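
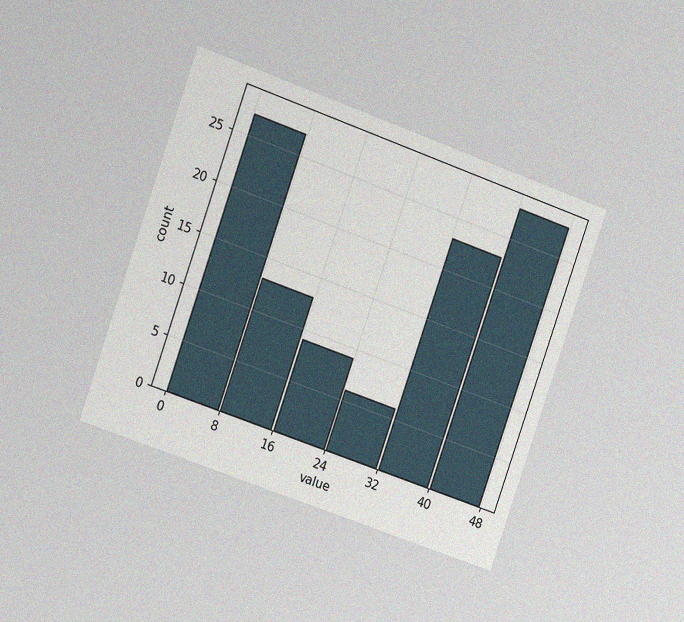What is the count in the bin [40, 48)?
28

The chart is tilted about 19° clockwise and viewed slightly from the left, with some photo noise. The [40, 48) bin has height 28.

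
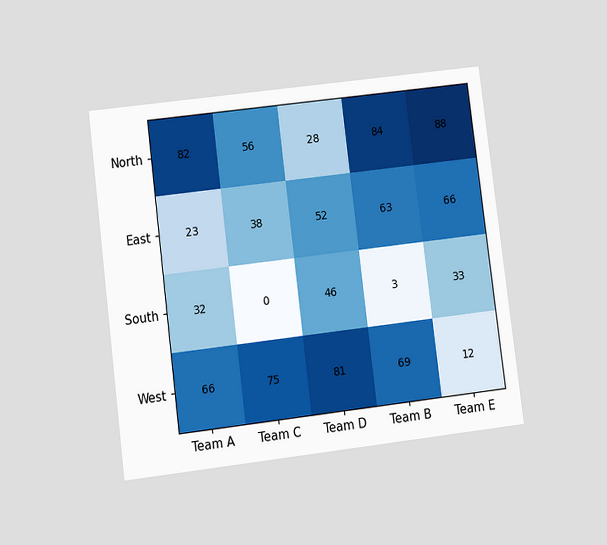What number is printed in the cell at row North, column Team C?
The chart is tilted about 7° counter-clockwise and viewed at a slight angle. The (North, Team C) cell reads 56.

56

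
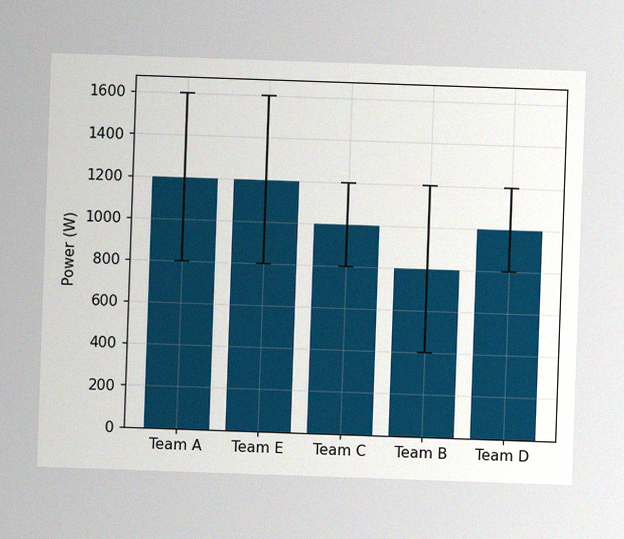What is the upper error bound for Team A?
The image has some photo noise and uneven lighting. The Team A bar's upper whisker reaches 1600W.

1600W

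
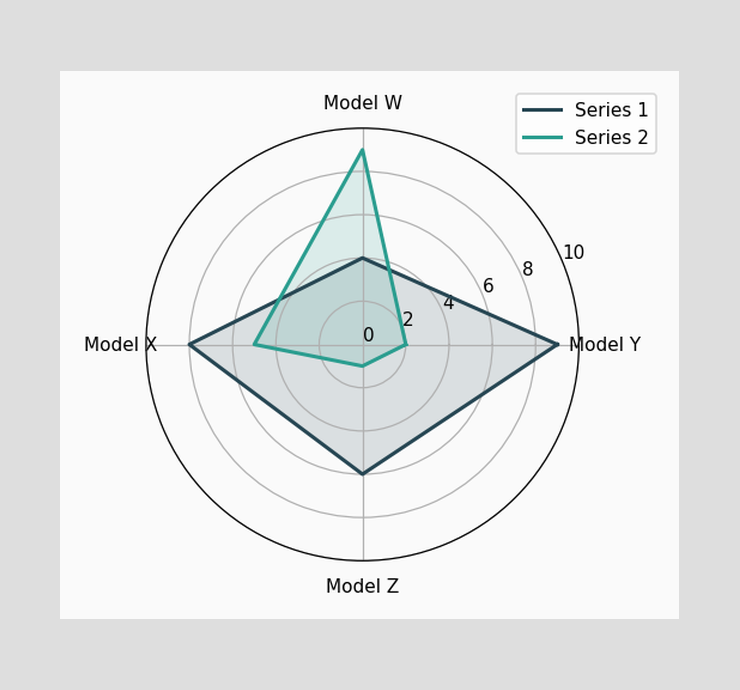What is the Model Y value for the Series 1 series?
On the Model Y axis, Series 1 reaches 9.

9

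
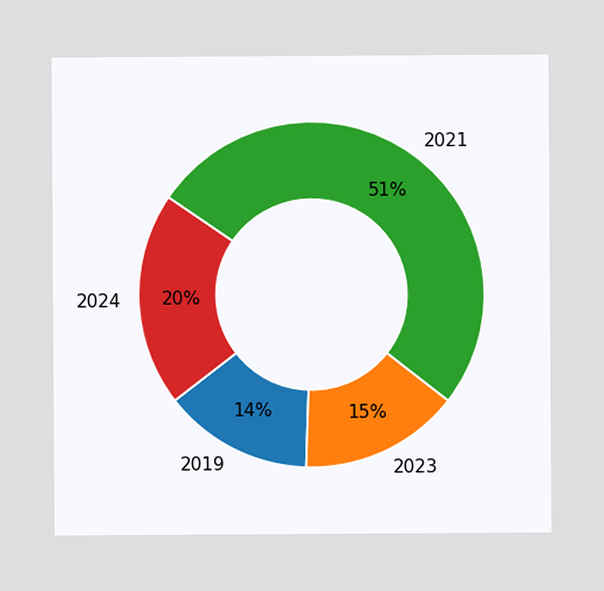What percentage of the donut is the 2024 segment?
The 2024 segment takes up 20% of the ring.

20%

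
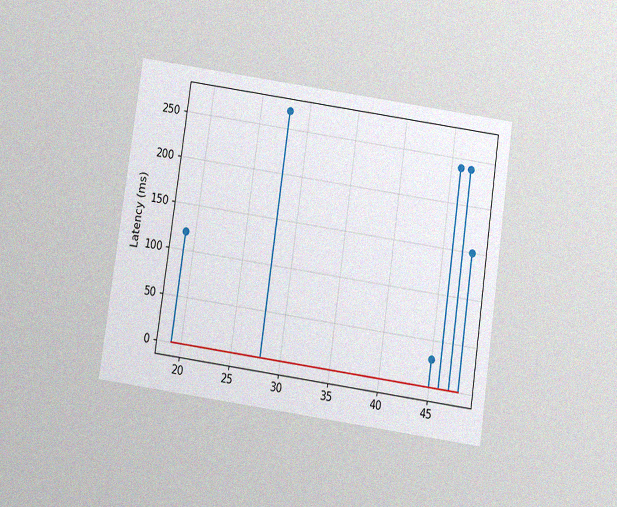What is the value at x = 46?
240ms

The chart is tilted about 8° clockwise and viewed slightly from below, with some photo noise. The stem at x=46 reaches 240ms.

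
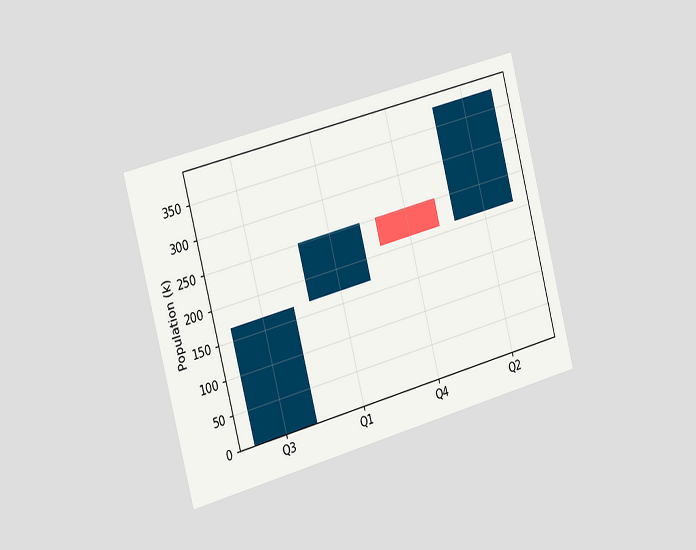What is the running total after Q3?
168k

The chart is tilted about 15° counter-clockwise and viewed slightly from the left. After Q3 the running total reaches 168k.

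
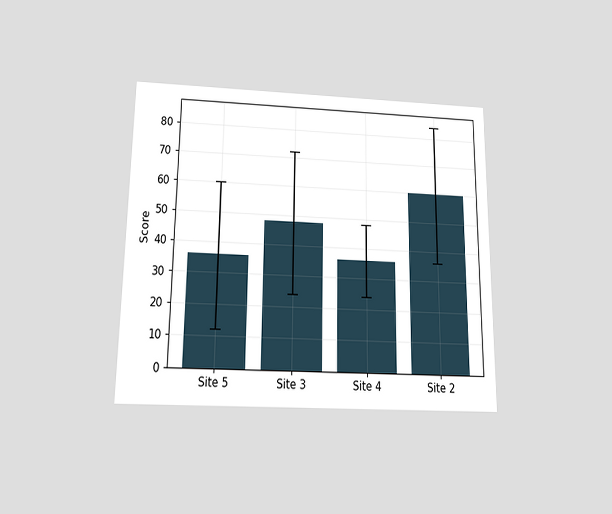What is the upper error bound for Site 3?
72

The chart is viewed slightly from below. The Site 3 bar's upper whisker reaches 72.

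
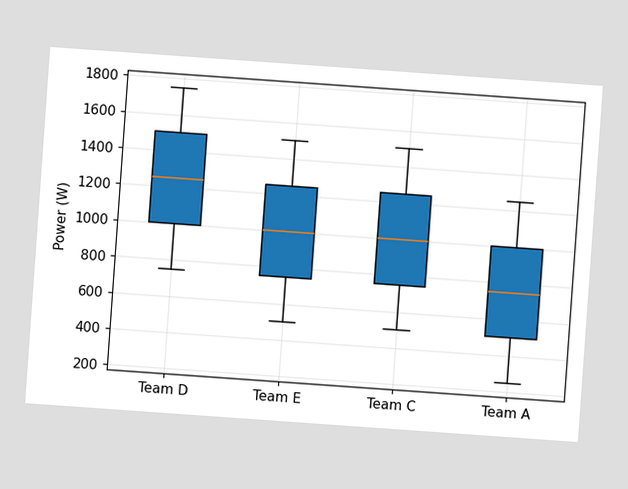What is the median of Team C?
1000W

The chart is tilted about 4° clockwise. The median line in the Team C box sits at 1000W.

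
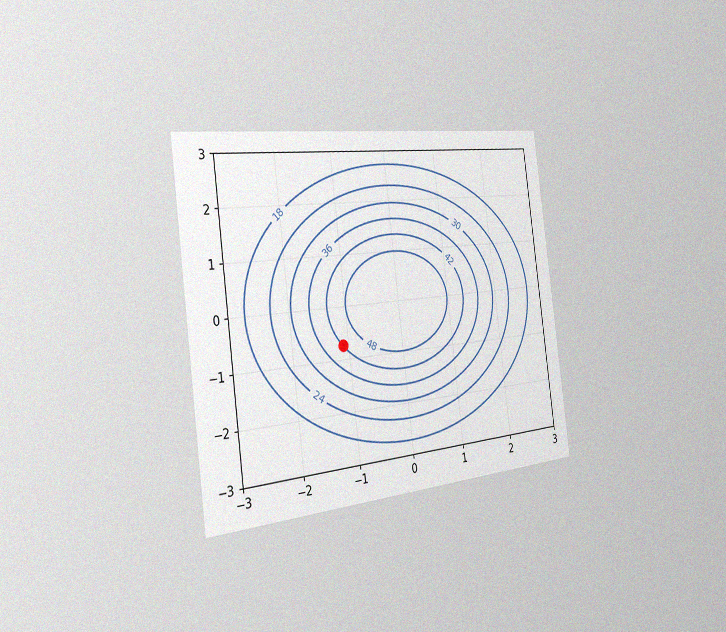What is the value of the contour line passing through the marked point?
The chart is tilted about 7° counter-clockwise and viewed slightly from the left, with some photo noise. The marked point sits on the contour labelled 42.

42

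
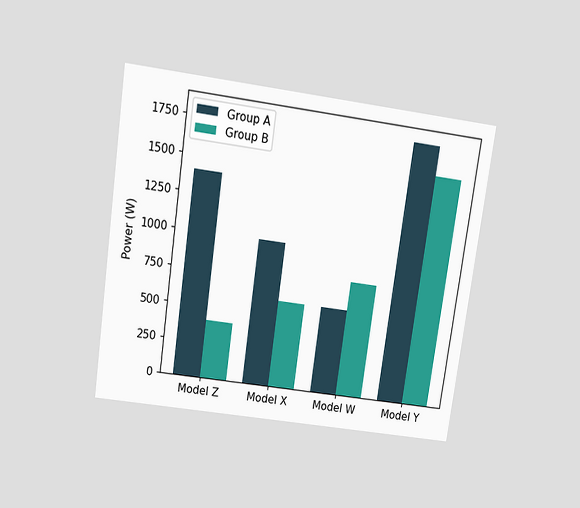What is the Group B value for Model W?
The chart is tilted about 8° clockwise and viewed slightly from above. The Group B bar at Model W reaches 800W on the y-axis.

800W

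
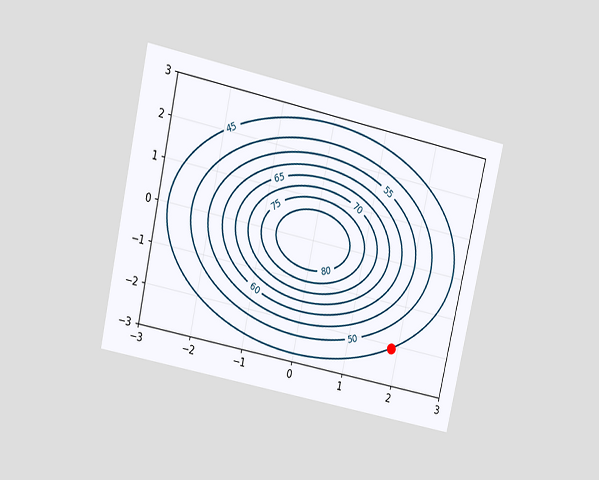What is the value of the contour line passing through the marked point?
45

The chart is tilted about 12° clockwise and viewed at a slight angle. The marked point sits on the contour labelled 45.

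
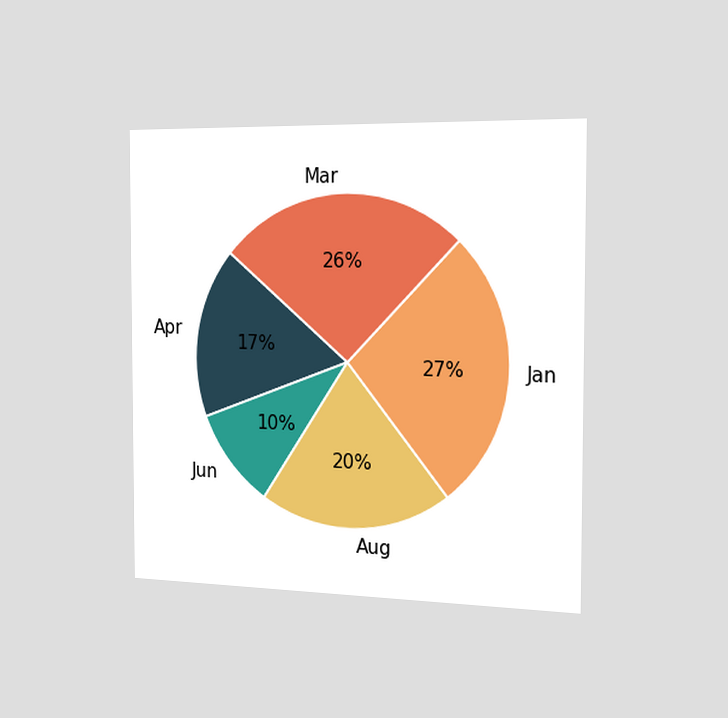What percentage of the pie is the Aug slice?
The chart is viewed slightly from the right. The Aug slice takes up 20% of the pie.

20%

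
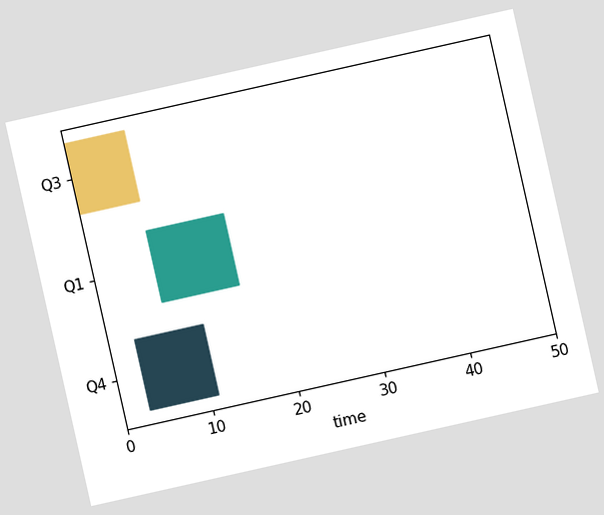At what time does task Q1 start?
The chart is tilted about 13° counter-clockwise. The Q1 bar begins at t=7.

7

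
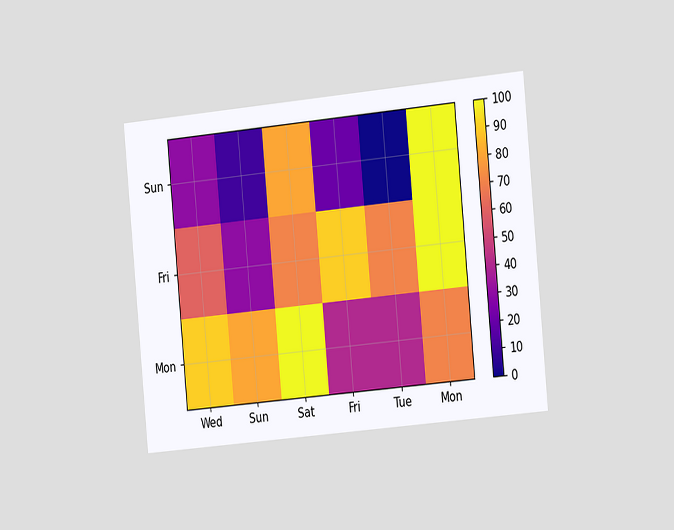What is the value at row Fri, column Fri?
The chart is tilted about 5° counter-clockwise and viewed slightly from the right. Matching cell (Fri, Fri) against the colorbar gives 90.

90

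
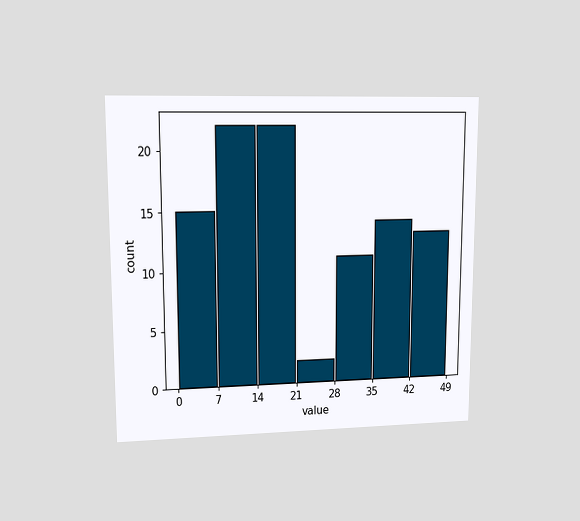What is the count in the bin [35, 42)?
The chart is viewed at a slight angle. The [35, 42) bin has height 14.

14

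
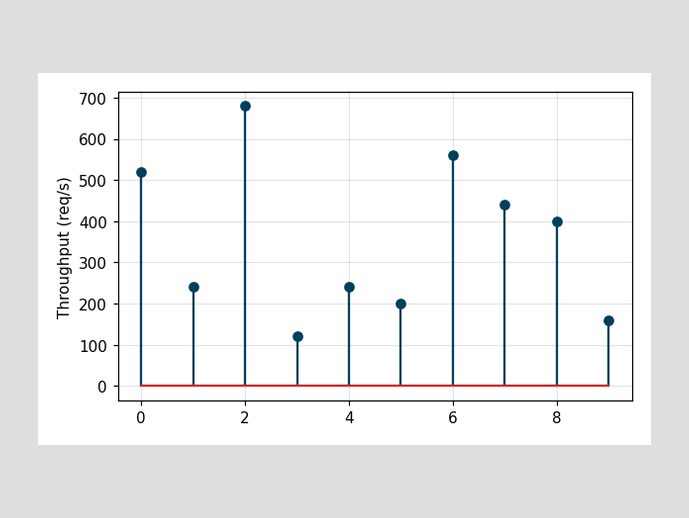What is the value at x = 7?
440req/s

The stem at x=7 reaches 440req/s.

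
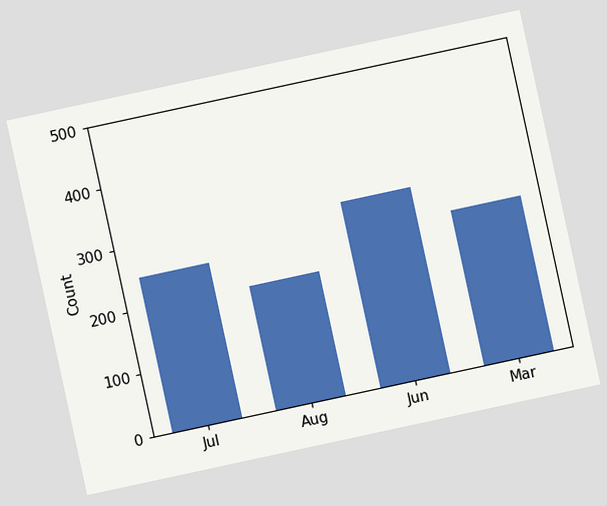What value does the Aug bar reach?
200

The chart is tilted about 12° counter-clockwise. Reading along the chart's y-axis, the Aug bar reaches 200.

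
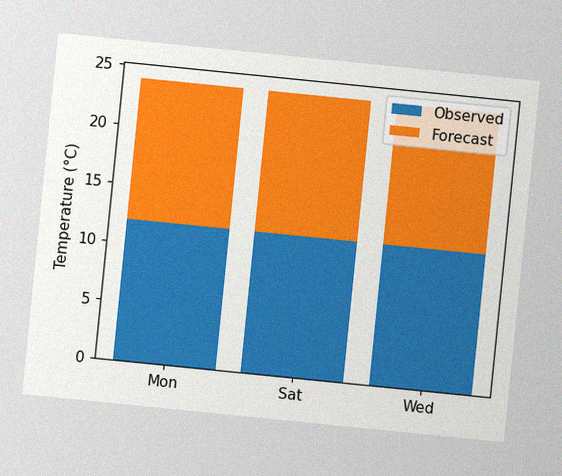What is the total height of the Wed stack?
24°C

The chart is tilted about 6° clockwise, with some photo noise. The Wed stack's top reaches 24°C on the y-axis.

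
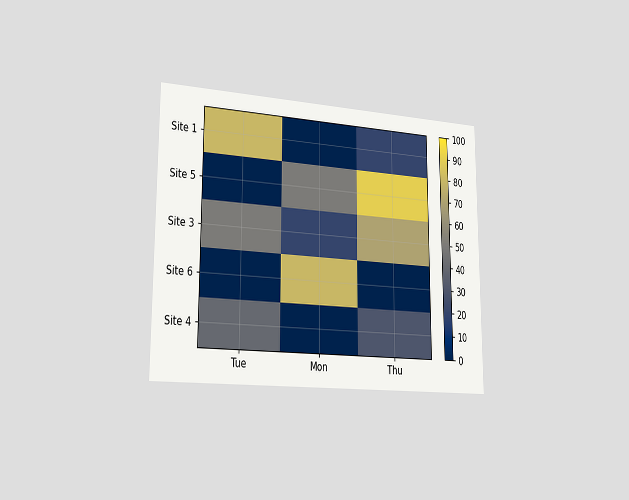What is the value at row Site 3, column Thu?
70

The chart is viewed slightly from the left. Matching cell (Site 3, Thu) against the colorbar gives 70.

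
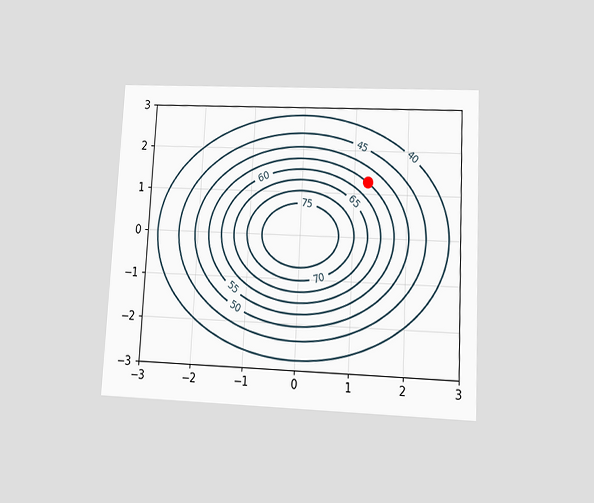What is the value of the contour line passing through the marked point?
The chart is tilted about 3° clockwise and viewed at a slight angle. The marked point sits on the contour labelled 55.

55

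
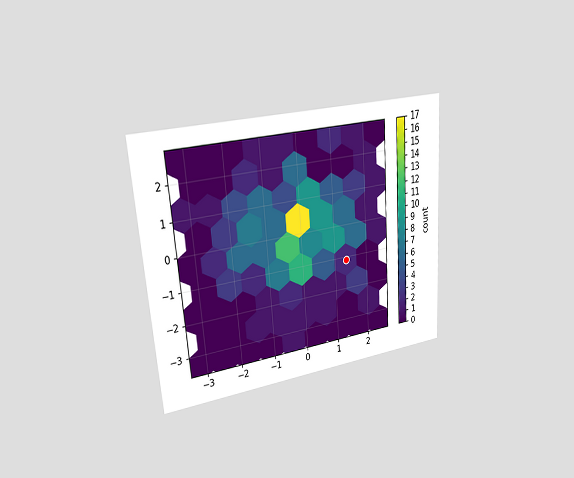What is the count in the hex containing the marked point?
2

The chart is tilted about 4° counter-clockwise and viewed slightly from the left. The marked hex reads 2 on the colorbar.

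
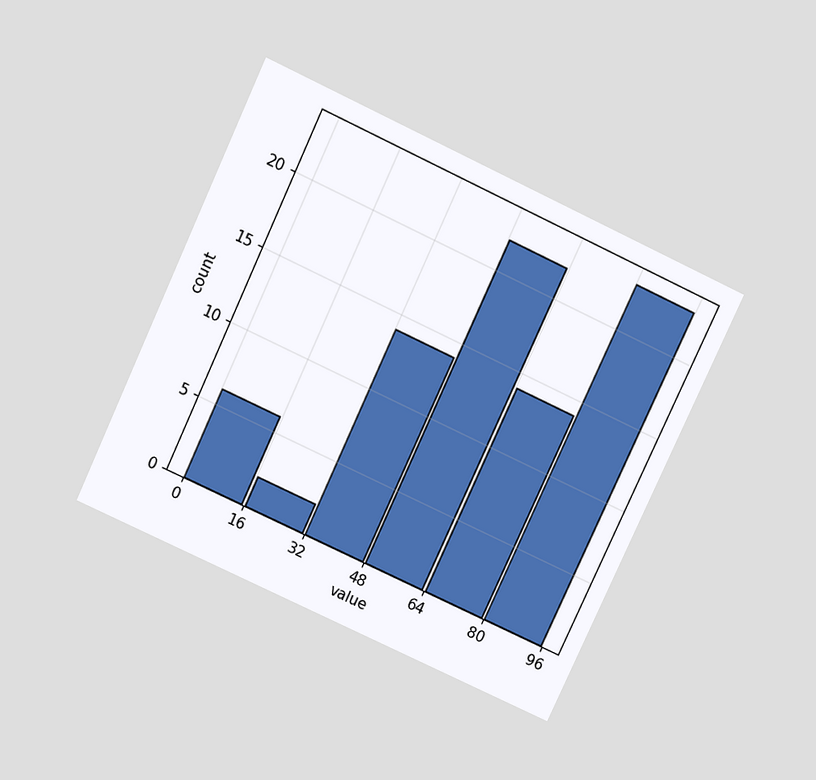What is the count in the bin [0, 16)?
The chart is tilted about 25° clockwise and viewed at a slight angle. The [0, 16) bin has height 6.

6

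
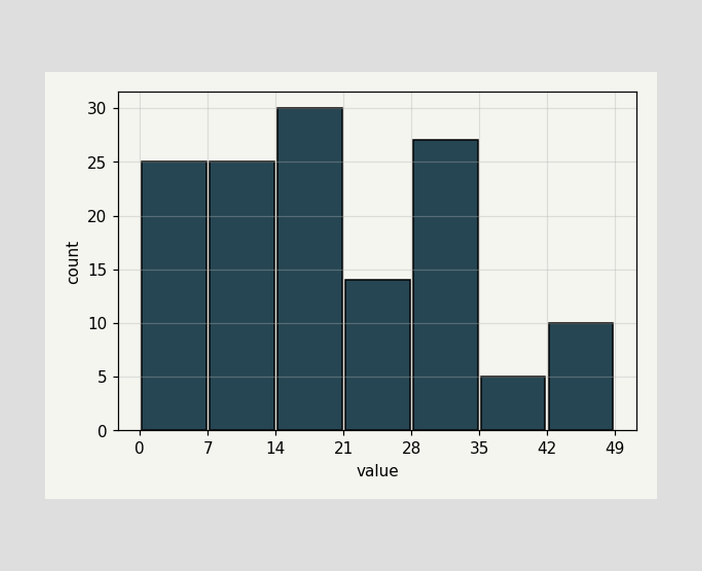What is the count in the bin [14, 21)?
The [14, 21) bin has height 30.

30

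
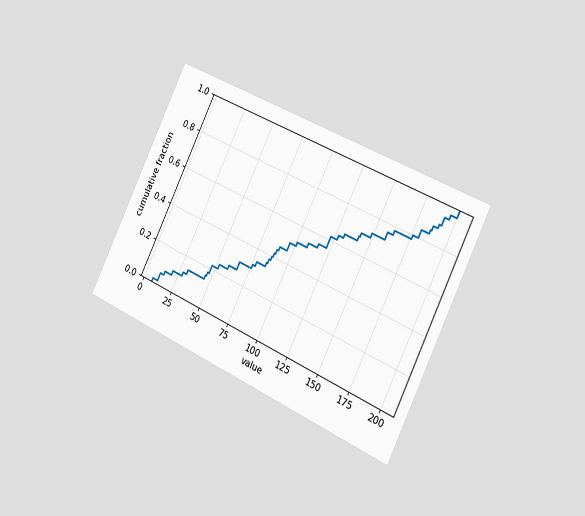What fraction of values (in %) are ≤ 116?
The chart is tilted about 26° clockwise and viewed slightly from the right. At x=116 the ECDF step is at 56%.

56%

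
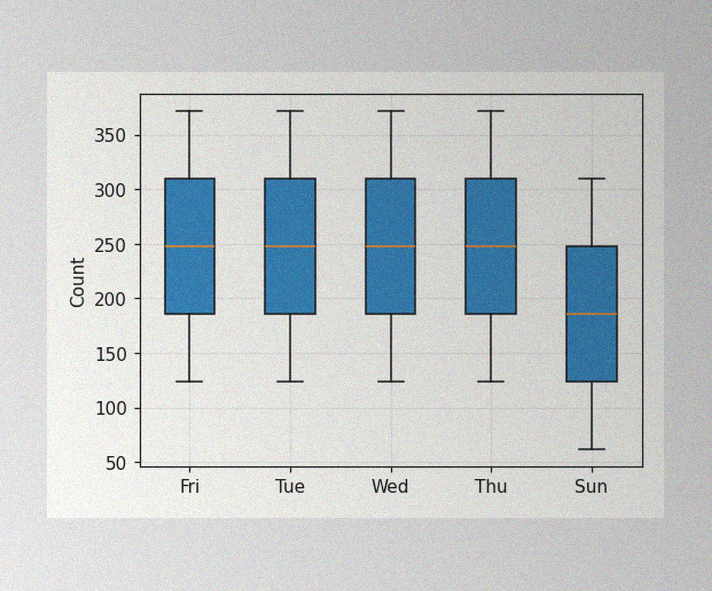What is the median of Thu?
248

The image has some photo noise and uneven lighting. The median line in the Thu box sits at 248.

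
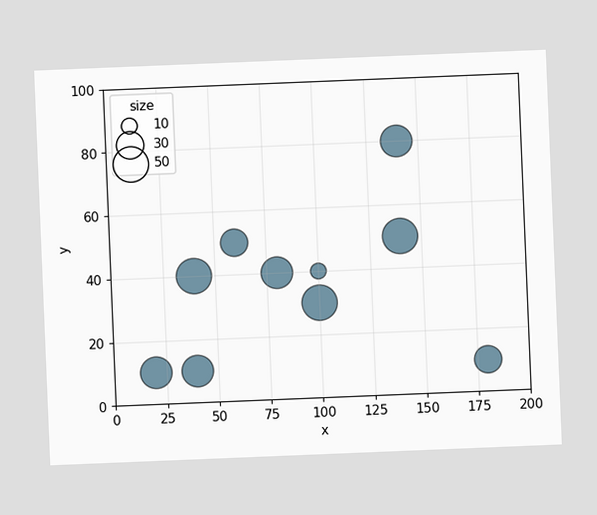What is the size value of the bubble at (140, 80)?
The chart is tilted about 2° counter-clockwise. Matching the bubble at (140, 80) against the size legend gives 40.

40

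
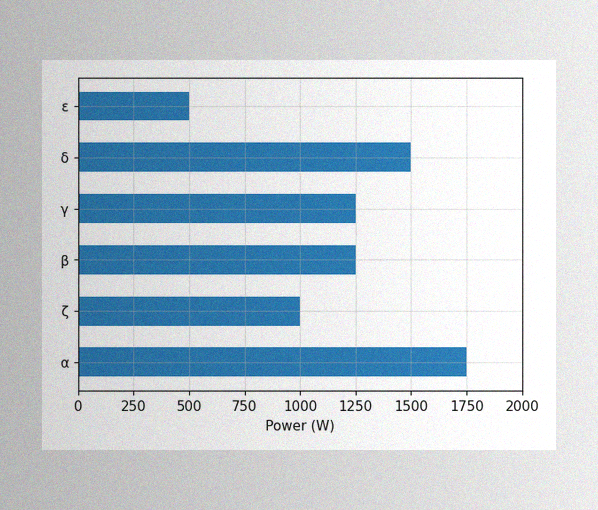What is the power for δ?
1500W

The image has some photo noise and uneven lighting. Reading along the chart's x-axis, the δ bar reaches 1500W.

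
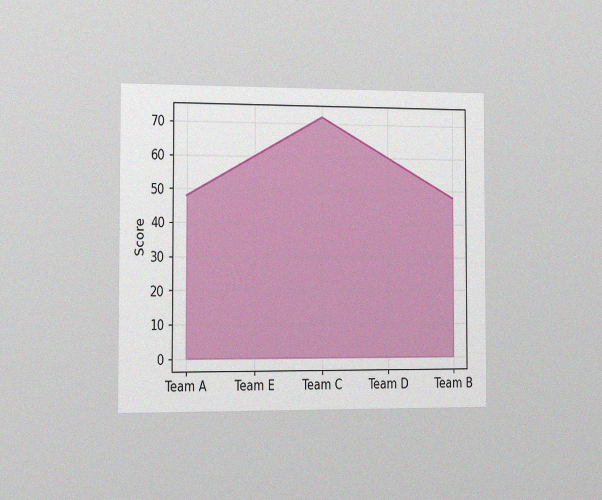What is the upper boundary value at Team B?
The chart is viewed slightly from the left, with some photo noise. At Team B the upper boundary is at 48.

48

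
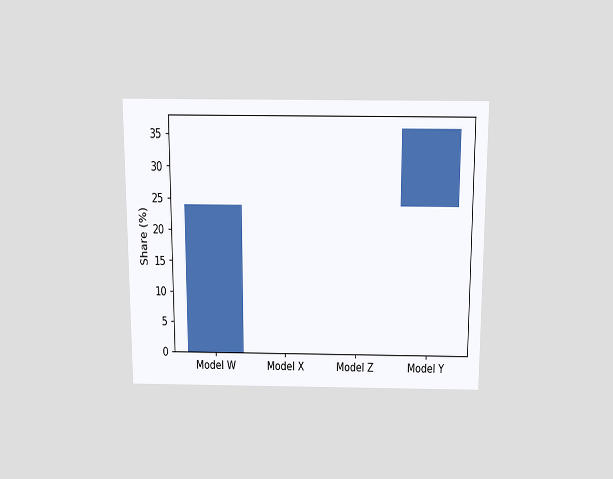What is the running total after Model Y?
36%

The chart is viewed slightly from above. After Model Y the running total reaches 36%.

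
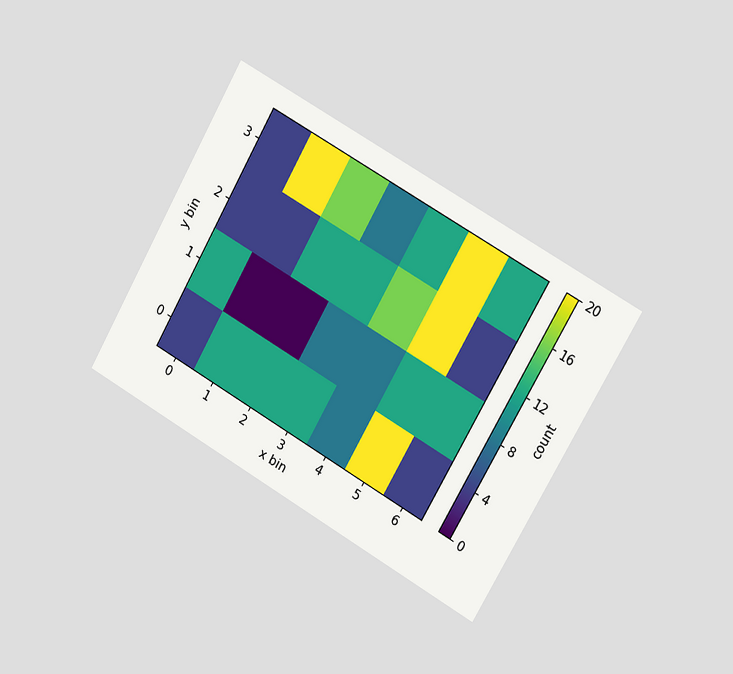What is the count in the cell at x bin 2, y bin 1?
The chart is tilted about 30° clockwise and viewed slightly from the right. Matching the cell (2, 1) against the colorbar gives 0.

0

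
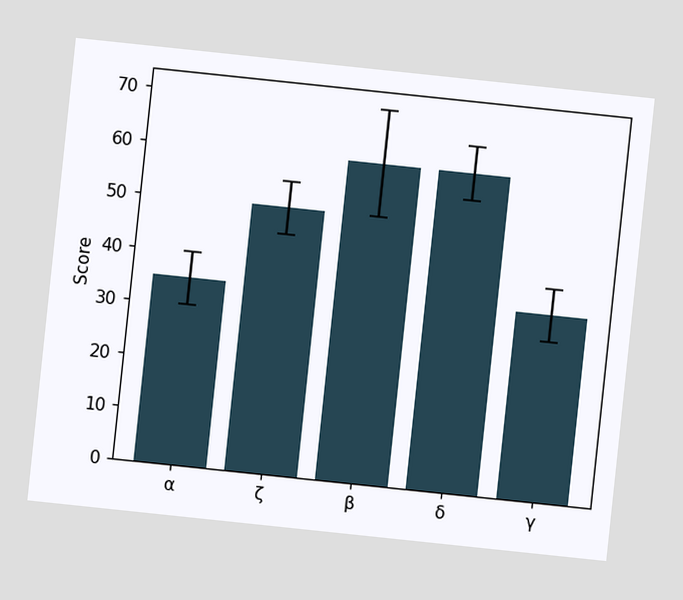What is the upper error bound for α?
The chart is tilted about 6° clockwise. The α bar's upper whisker reaches 40.

40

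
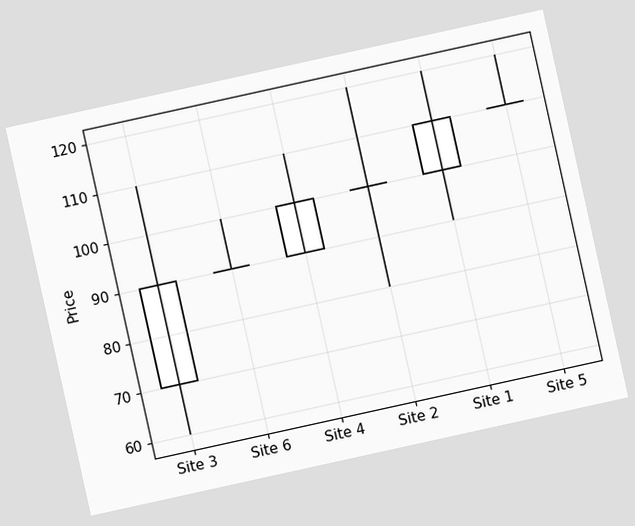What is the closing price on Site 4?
100

The chart is tilted about 12° counter-clockwise. The Site 4 candle closes at 100.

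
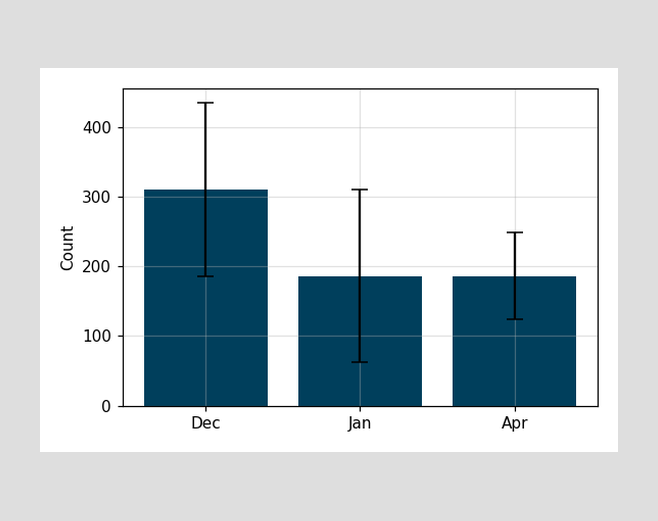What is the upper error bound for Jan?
310

The Jan bar's upper whisker reaches 310.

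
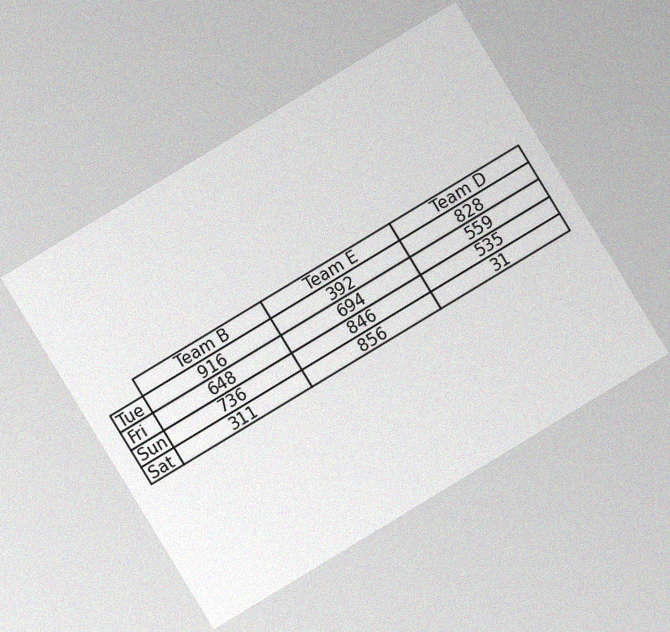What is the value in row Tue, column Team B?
The chart is tilted about 31° counter-clockwise, with some photo noise. The (Tue, Team B) cell reads 916.

916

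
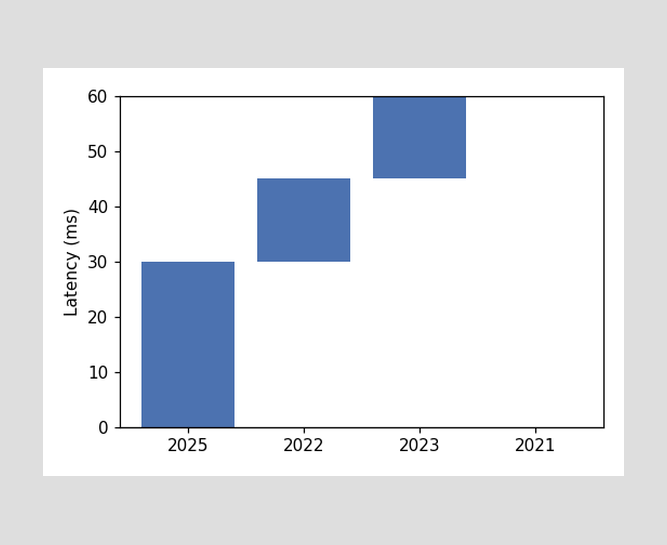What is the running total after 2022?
45ms

After 2022 the running total reaches 45ms.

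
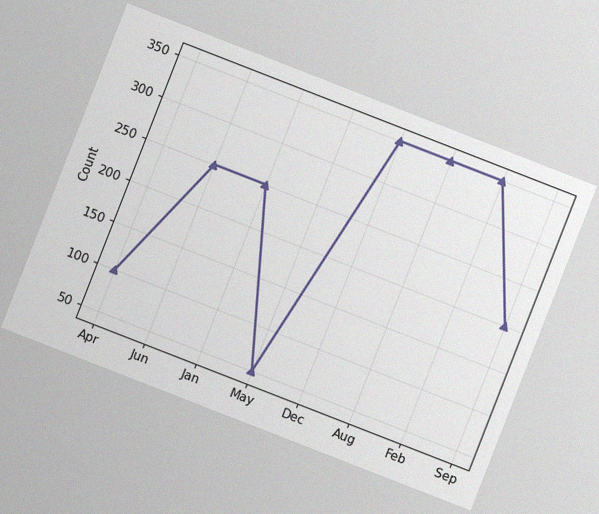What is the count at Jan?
The chart is tilted about 21° clockwise, with some photo noise. At Jan, the line is at 250.

250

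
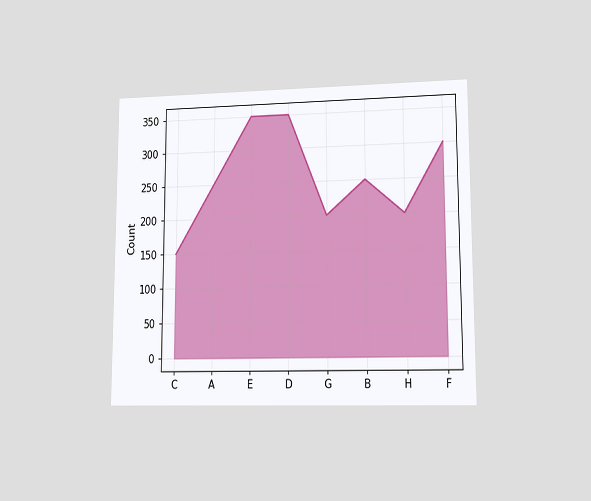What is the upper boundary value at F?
300

The chart is viewed at a slight angle. At F the upper boundary is at 300.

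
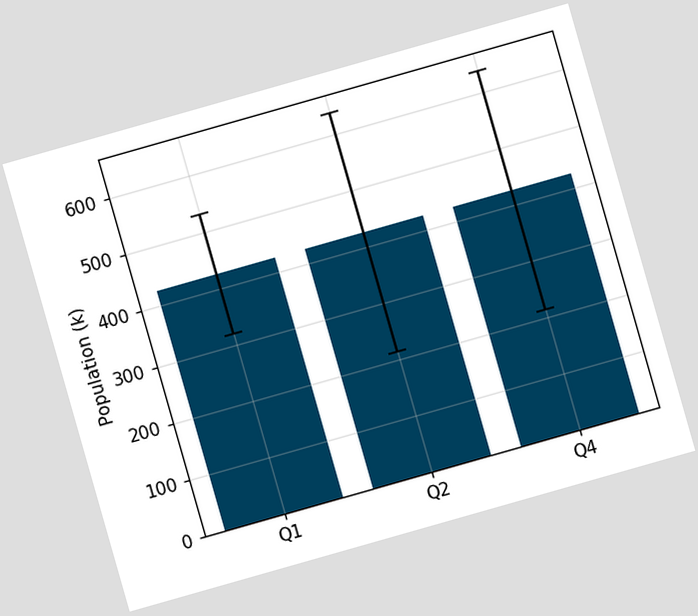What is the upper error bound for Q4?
The chart is tilted about 16° counter-clockwise. The Q4 bar's upper whisker reaches 636k.

636k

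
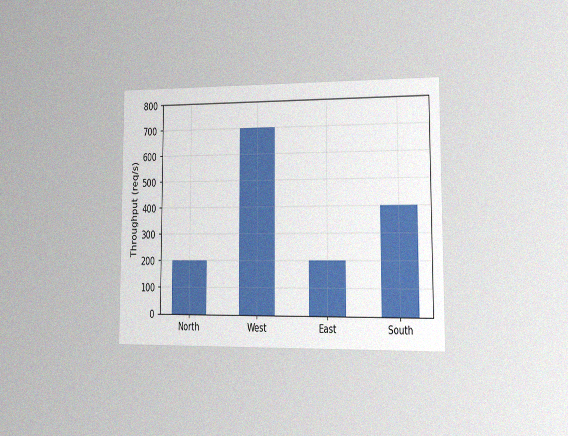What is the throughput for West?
The chart is viewed at a slight angle, with some photo noise. Reading along the chart's y-axis, the West bar reaches 700req/s.

700req/s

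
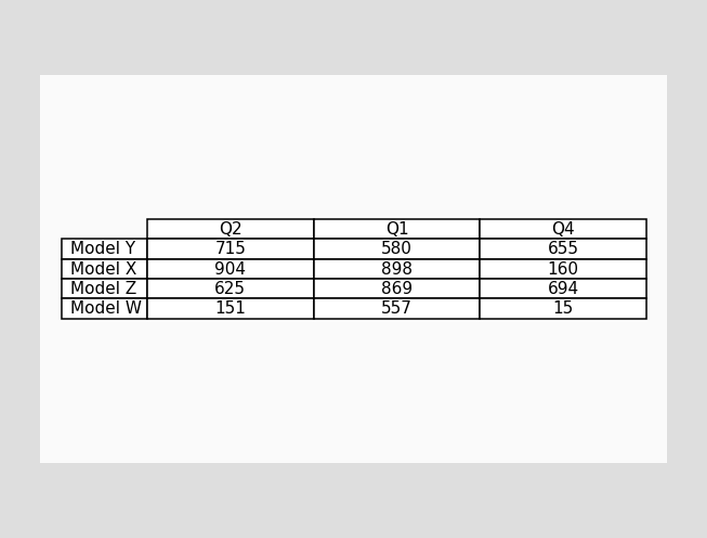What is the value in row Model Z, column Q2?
The (Model Z, Q2) cell reads 625.

625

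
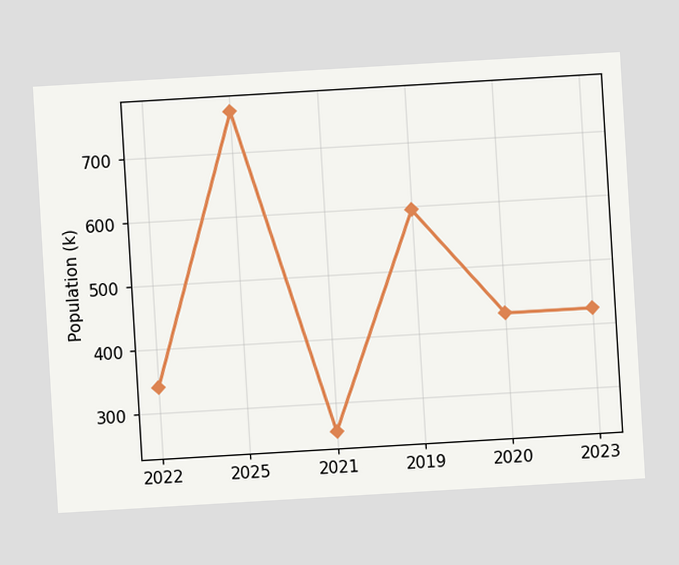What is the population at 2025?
765k

The chart is tilted about 3° counter-clockwise. At 2025, the line is at 765k.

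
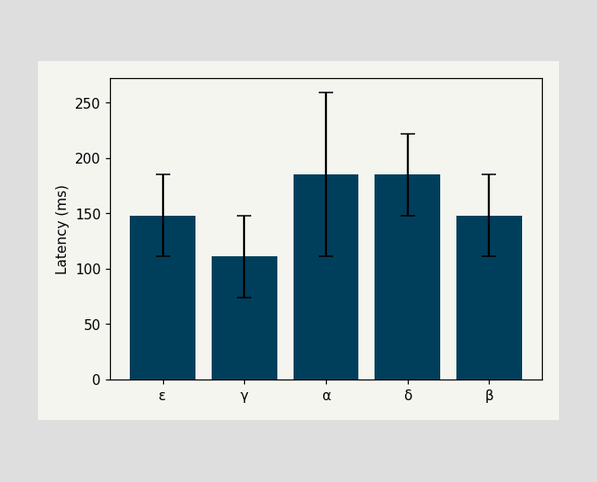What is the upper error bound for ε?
185ms

The ε bar's upper whisker reaches 185ms.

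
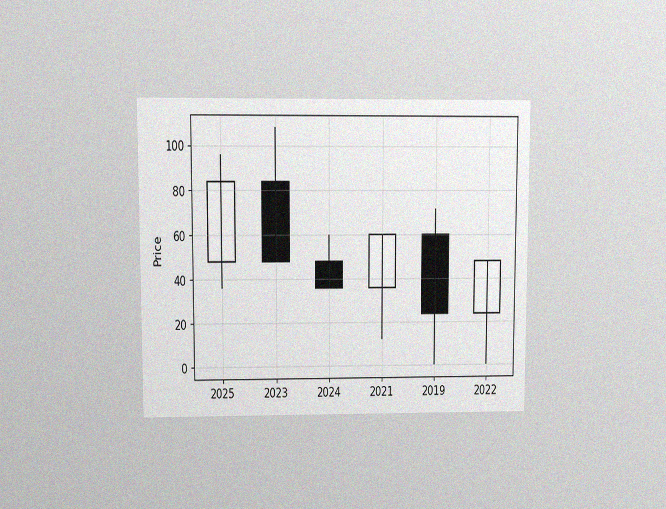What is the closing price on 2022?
The chart is viewed at a slight angle, with some photo noise. The 2022 candle closes at 48.

48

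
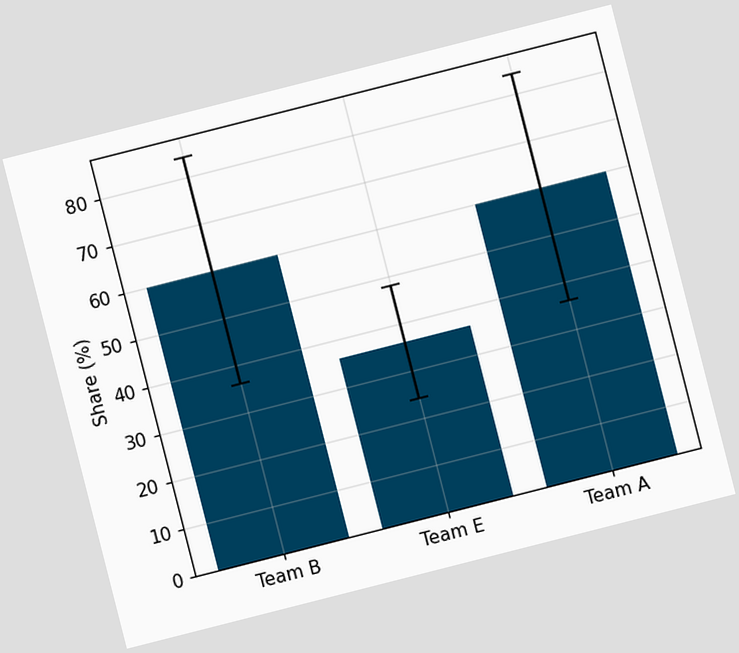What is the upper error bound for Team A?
The chart is tilted about 14° counter-clockwise. The Team A bar's upper whisker reaches 84%.

84%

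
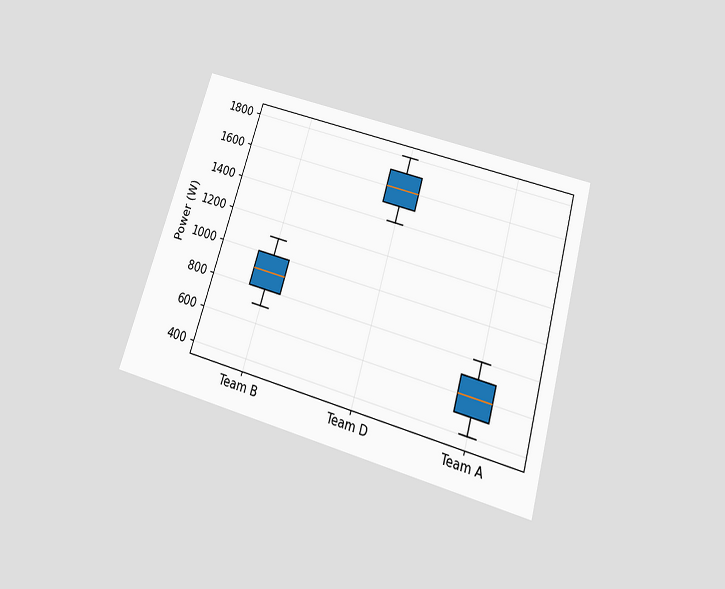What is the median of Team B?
900W

The chart is tilted about 16° clockwise and viewed slightly from below. The median line in the Team B box sits at 900W.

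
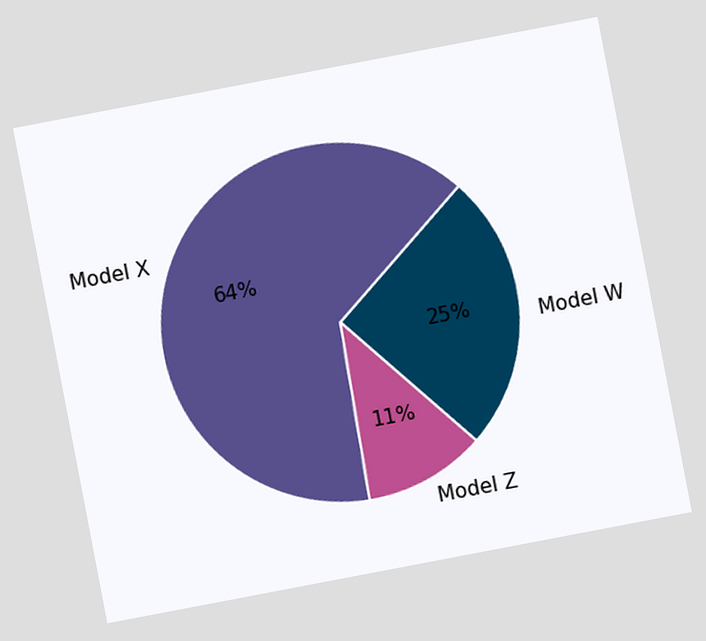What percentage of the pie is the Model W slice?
The chart is tilted about 11° counter-clockwise. The Model W slice takes up 25% of the pie.

25%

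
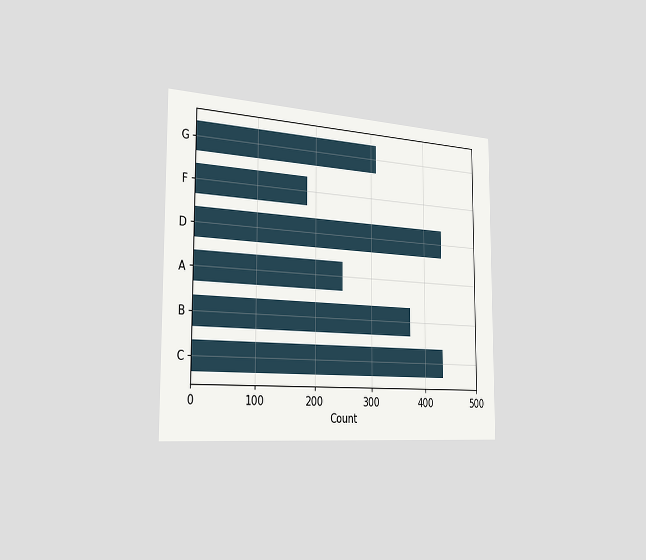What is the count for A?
The chart is viewed slightly from the left. Reading along the chart's x-axis, the A bar reaches 248.

248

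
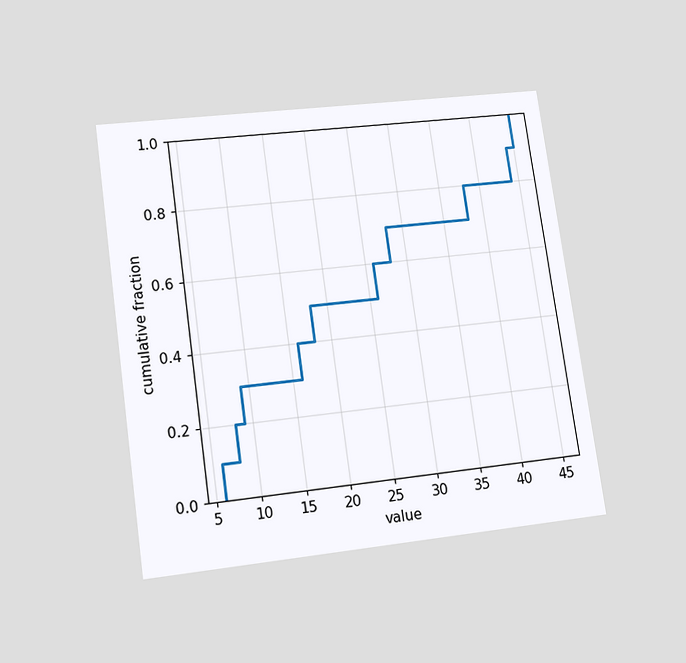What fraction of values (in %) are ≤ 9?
The chart is tilted about 8° counter-clockwise and viewed slightly from below. At x=9 the ECDF step is at 30%.

30%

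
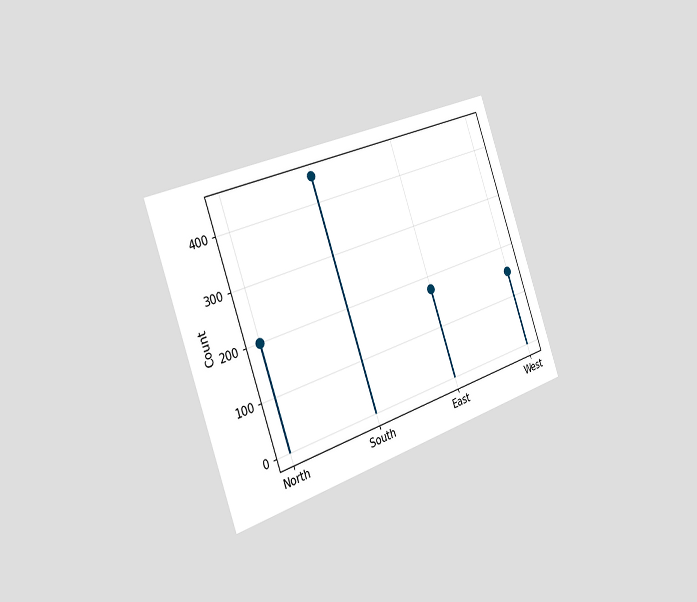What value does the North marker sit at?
The chart is tilted about 20° counter-clockwise and viewed slightly from the left. The North marker sits at 200.

200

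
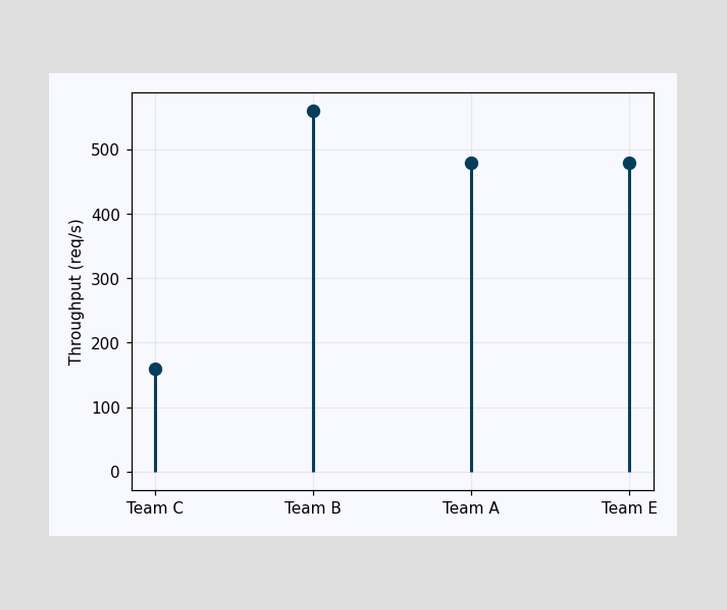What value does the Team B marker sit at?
560req/s

The Team B marker sits at 560req/s.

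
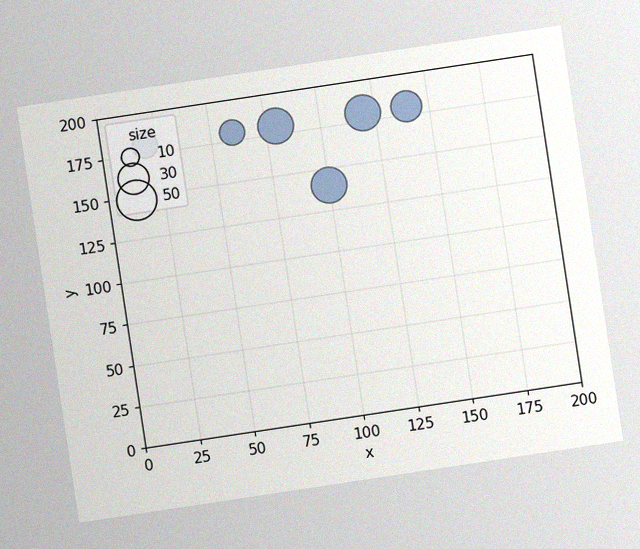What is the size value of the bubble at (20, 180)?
The chart is tilted about 9° counter-clockwise, with some photo noise. Matching the bubble at (20, 180) against the size legend gives 20.

20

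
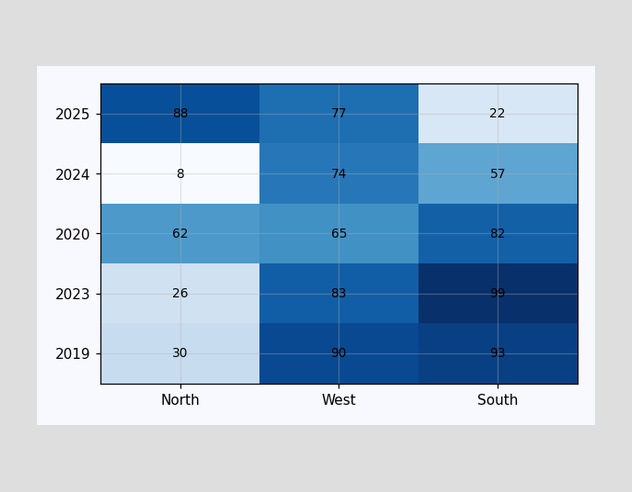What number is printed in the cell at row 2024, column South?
57

The (2024, South) cell reads 57.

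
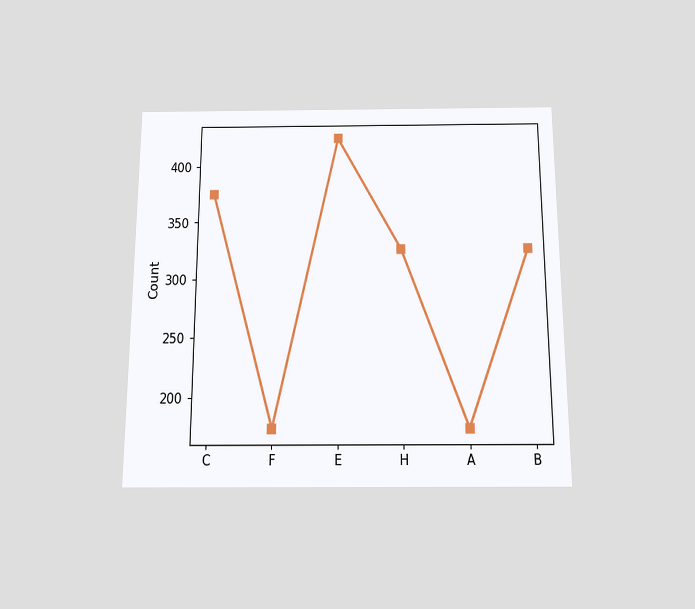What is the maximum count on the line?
425

The chart is viewed slightly from below. The highest point is at E, and reading across to the y-axis gives 425.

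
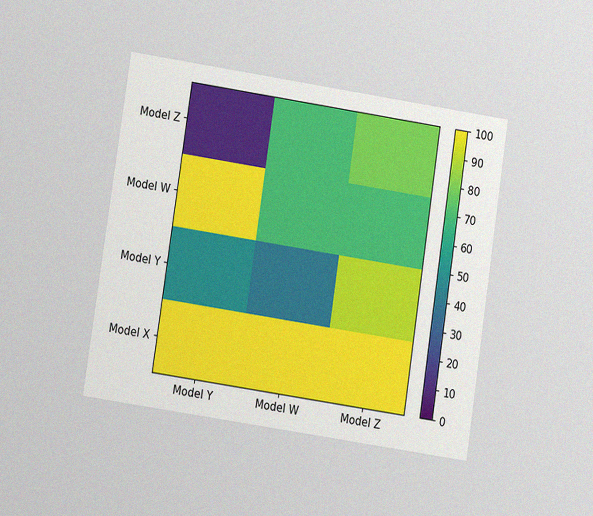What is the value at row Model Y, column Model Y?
The chart is tilted about 9° clockwise and viewed at a slight angle, with some photo noise. Matching cell (Model Y, Model Y) against the colorbar gives 50.

50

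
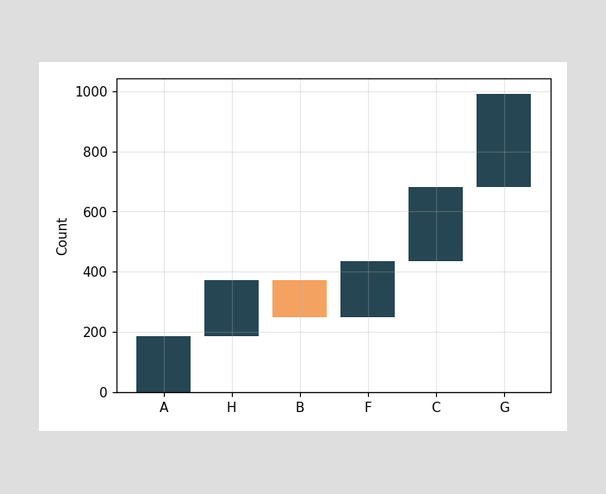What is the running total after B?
248

After B the running total reaches 248.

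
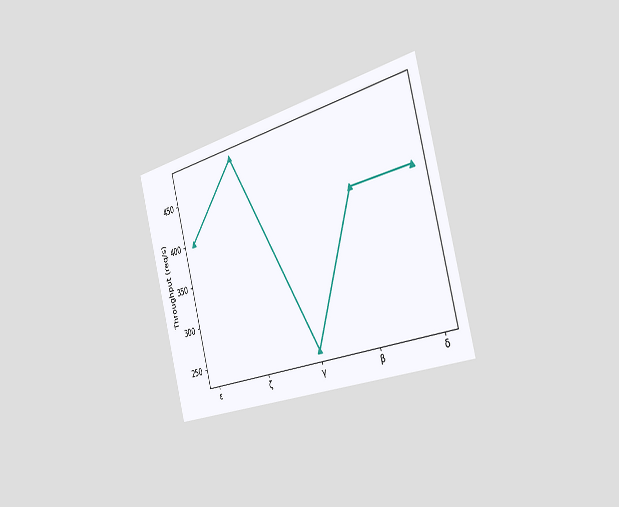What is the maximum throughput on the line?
480req/s

The chart is tilted about 15° counter-clockwise and viewed slightly from the right. The highest point is at ζ, and reading across to the y-axis gives 480req/s.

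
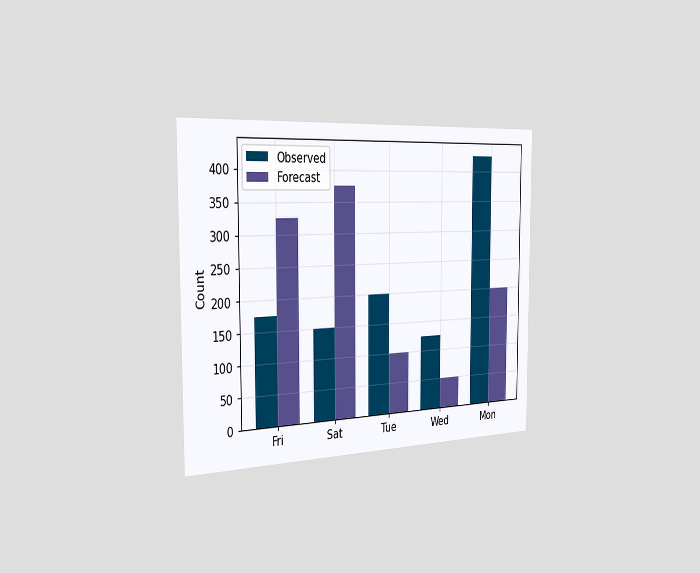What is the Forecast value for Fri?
325

The chart is viewed slightly from the left. The Forecast bar at Fri reaches 325 on the y-axis.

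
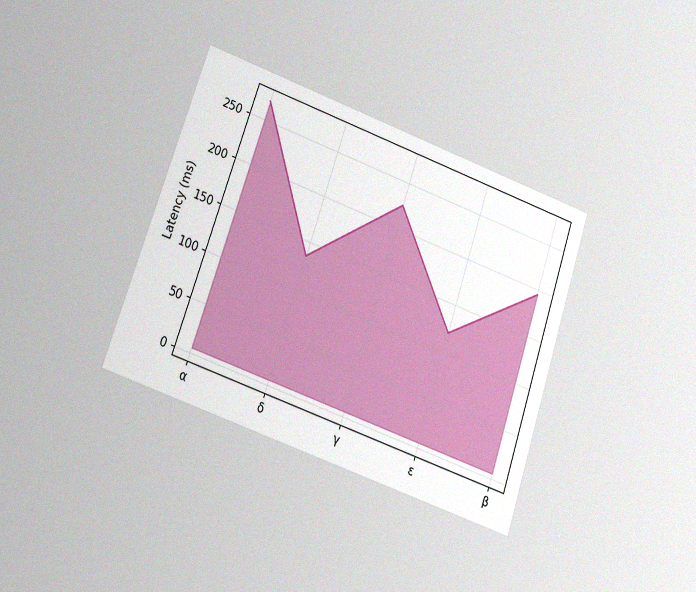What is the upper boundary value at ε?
The chart is tilted about 19° clockwise and viewed at a slight angle, with some photo noise. At ε the upper boundary is at 120ms.

120ms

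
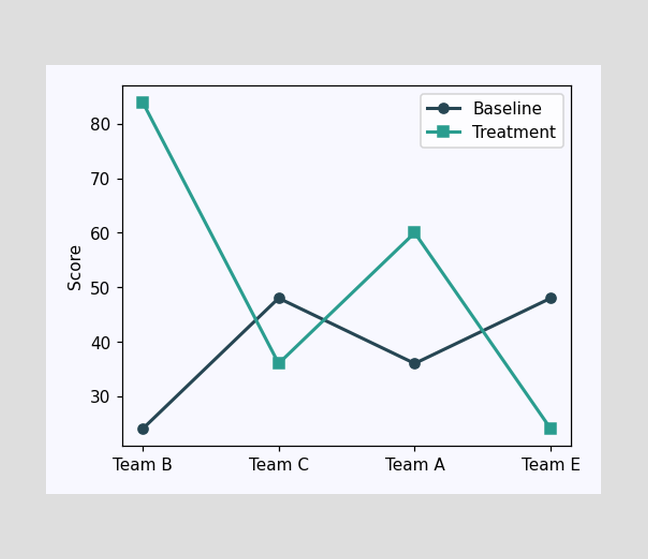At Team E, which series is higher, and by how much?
Baseline, by 24

At Team E, Baseline sits above the other line by 24.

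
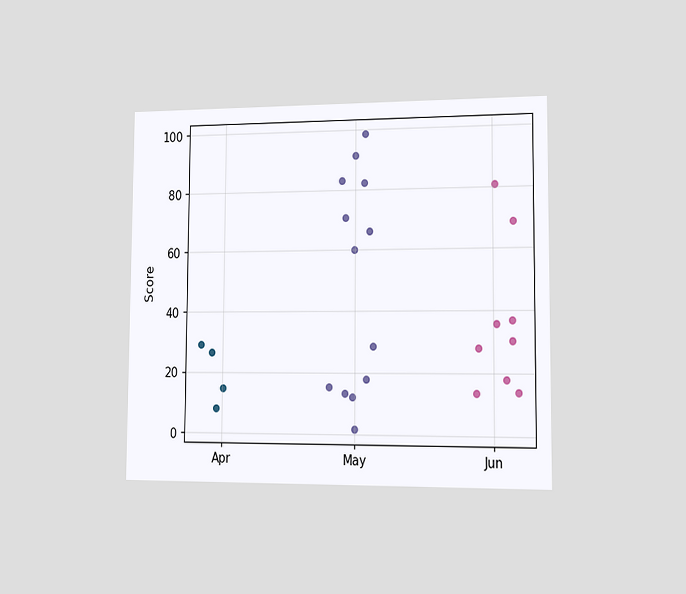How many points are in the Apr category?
The chart is viewed slightly from the right. Counting the markers in the Apr column gives 4.

4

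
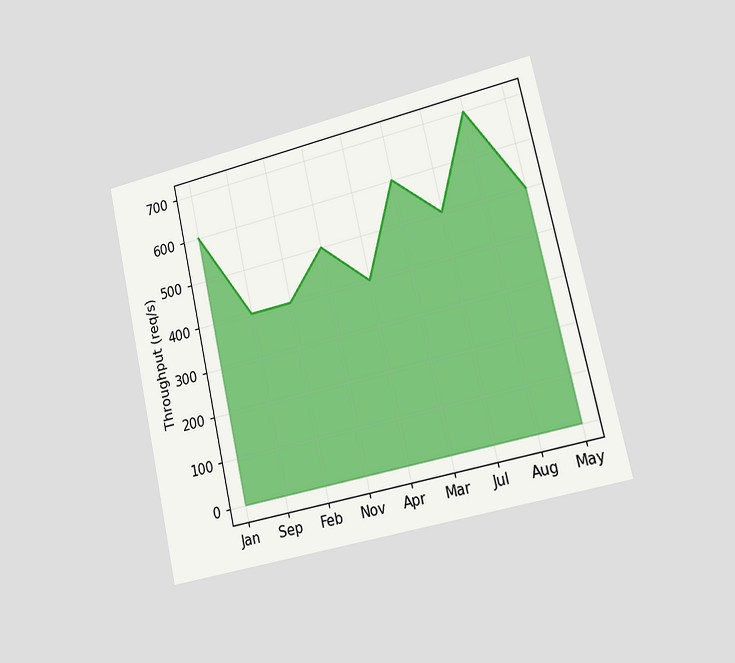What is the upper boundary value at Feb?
400req/s

The chart is tilted about 13° counter-clockwise and viewed slightly from the right. At Feb the upper boundary is at 400req/s.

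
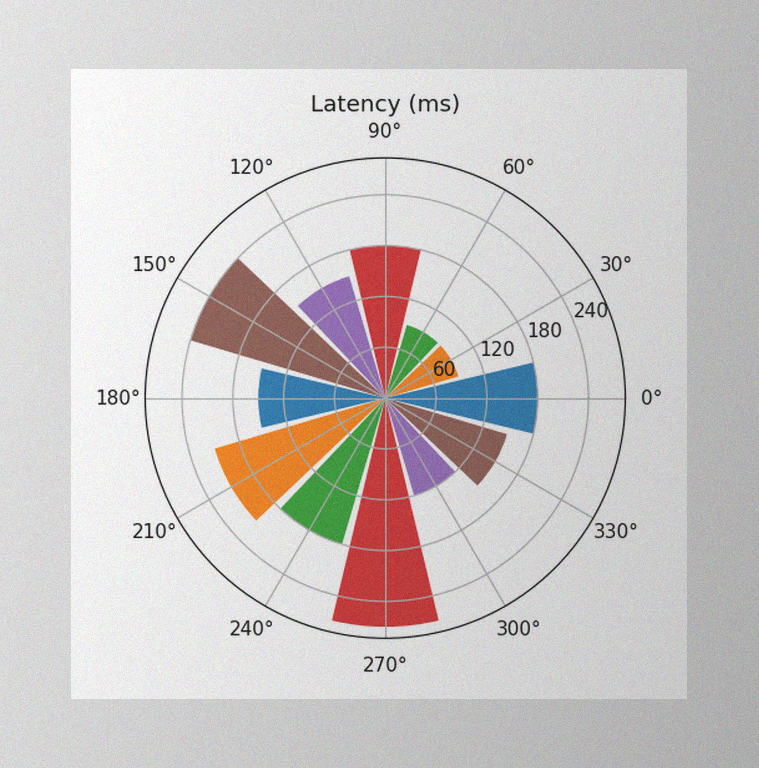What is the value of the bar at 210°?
The image has some photo noise and uneven lighting. The bar at 210° reaches 210ms on the radial axis.

210ms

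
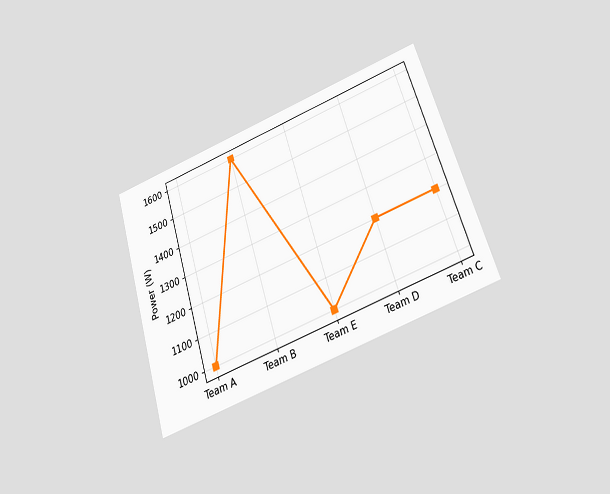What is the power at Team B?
The chart is tilted about 17° counter-clockwise and viewed slightly from below. At Team B, the line is at 1600W.

1600W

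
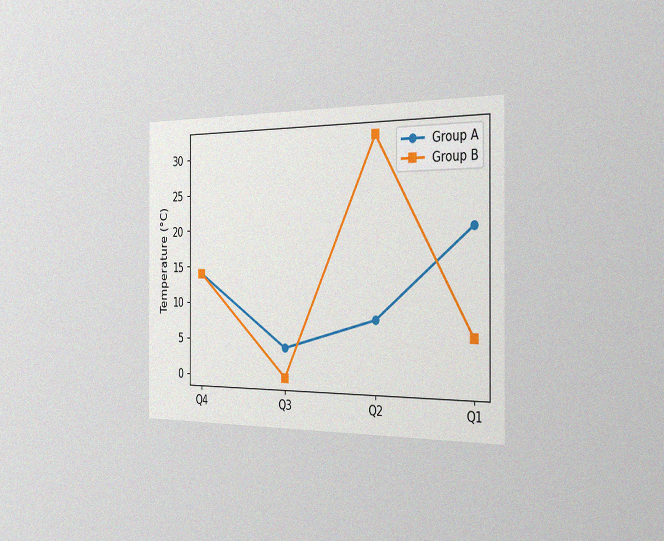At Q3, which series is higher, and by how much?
The chart is viewed slightly from the right, with some photo noise. At Q3, Group A sits above the other line by 4°C.

Group A, by 4°C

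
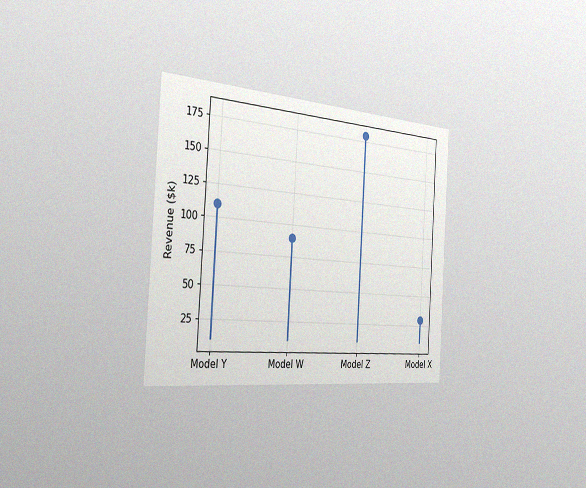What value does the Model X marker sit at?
$30k

The chart is tilted about 4° clockwise and viewed slightly from the left, with some photo noise. The Model X marker sits at $30k.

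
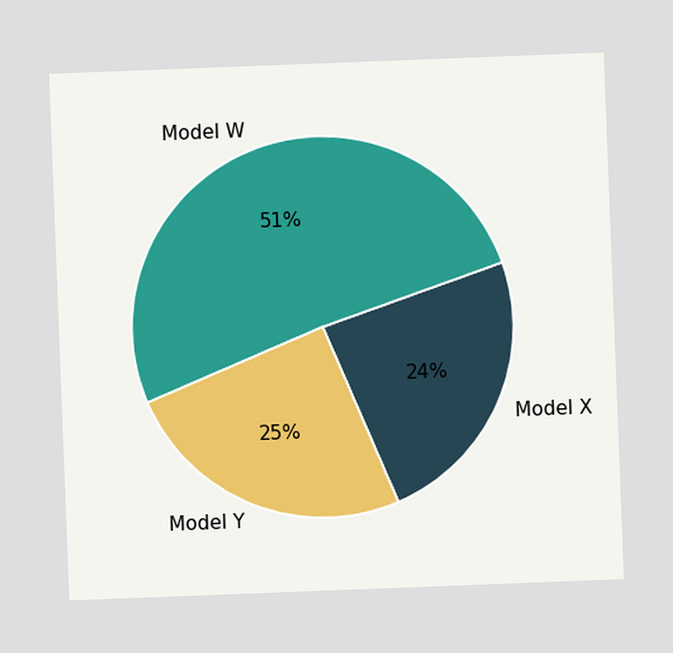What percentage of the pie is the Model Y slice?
The chart is tilted about 2° counter-clockwise. The Model Y slice takes up 25% of the pie.

25%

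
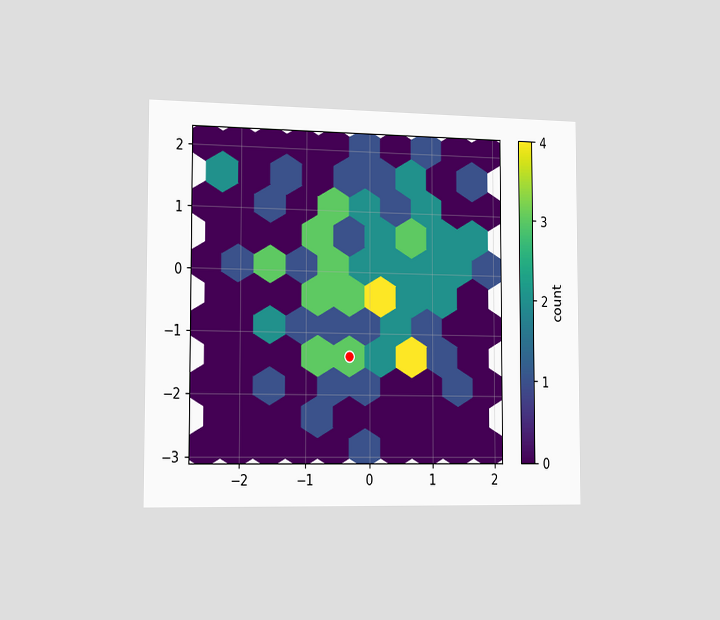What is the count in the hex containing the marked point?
The chart is viewed slightly from the left. The marked hex reads 3 on the colorbar.

3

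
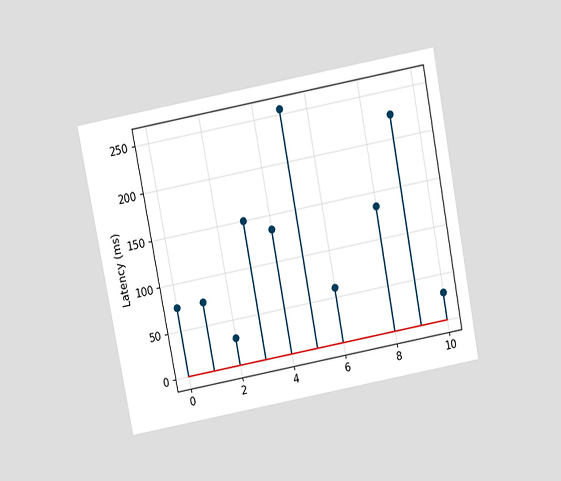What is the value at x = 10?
30ms

The chart is tilted about 11° counter-clockwise and viewed slightly from above. The stem at x=10 reaches 30ms.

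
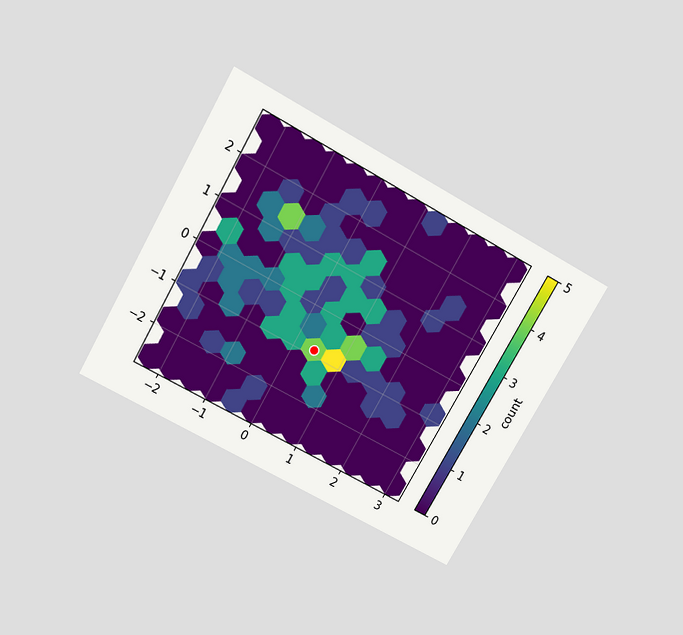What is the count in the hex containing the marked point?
The chart is tilted about 30° clockwise and viewed slightly from above. The marked hex reads 4 on the colorbar.

4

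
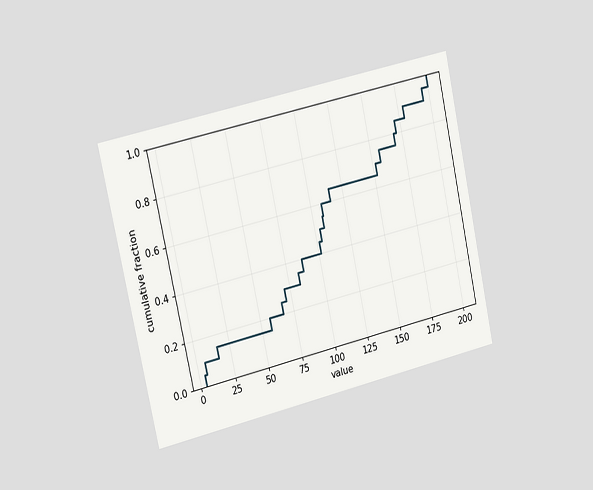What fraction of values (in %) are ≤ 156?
75%

The chart is tilted about 12° counter-clockwise and viewed slightly from the left. At x=156 the ECDF step is at 75%.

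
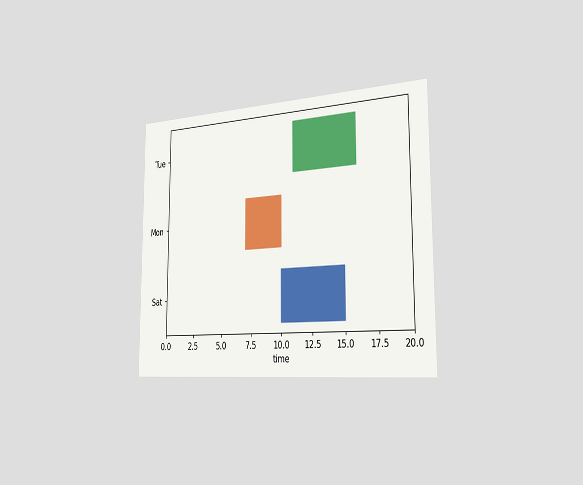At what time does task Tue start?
The chart is viewed slightly from the right. The Tue bar begins at t=11.

11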